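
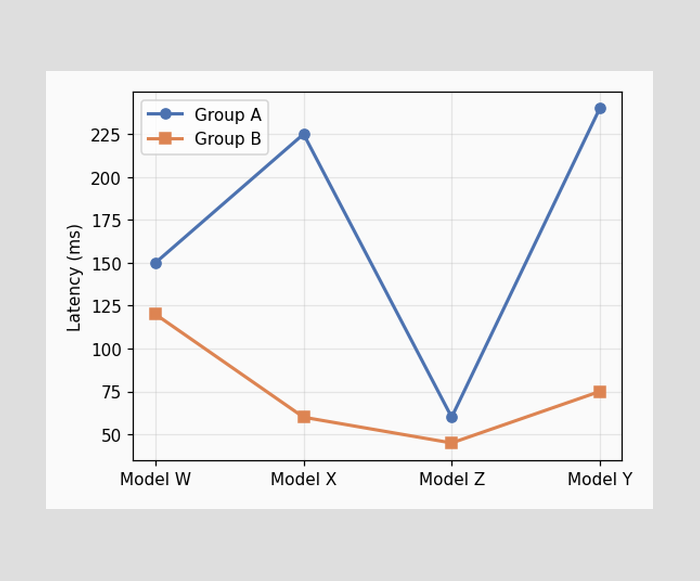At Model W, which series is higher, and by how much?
At Model W, Group A sits above the other line by 30ms.

Group A, by 30ms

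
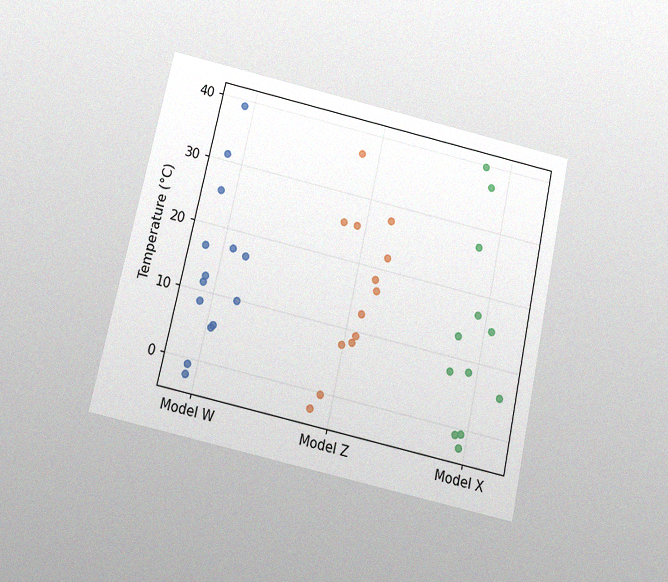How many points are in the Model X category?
12

The chart is tilted about 12° clockwise and viewed slightly from below, with some photo noise. Counting the markers in the Model X column gives 12.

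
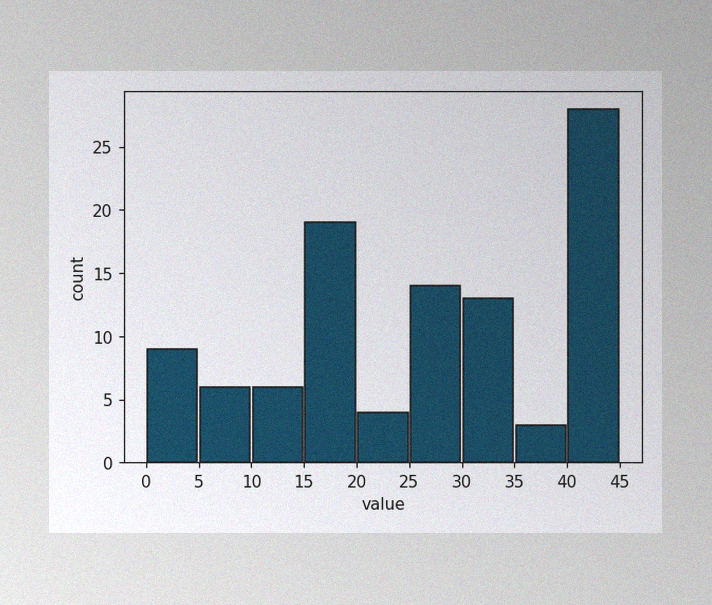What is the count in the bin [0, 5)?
9

The image has some photo noise and uneven lighting. The [0, 5) bin has height 9.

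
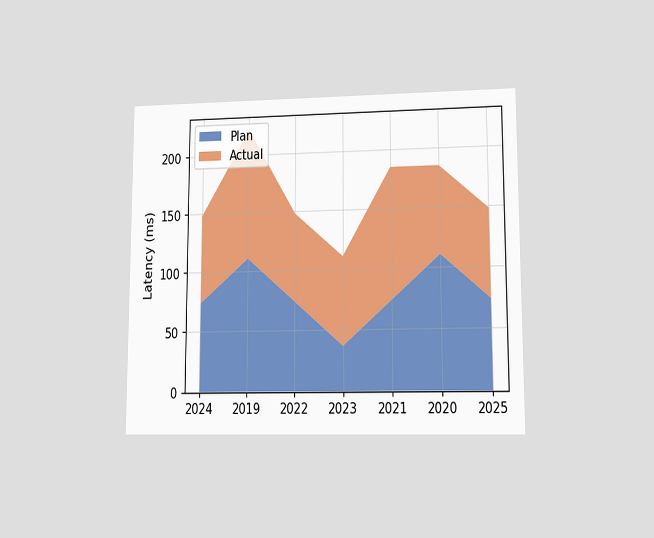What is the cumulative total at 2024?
The chart is viewed at a slight angle. The stacked total at 2024 reaches 148ms.

148ms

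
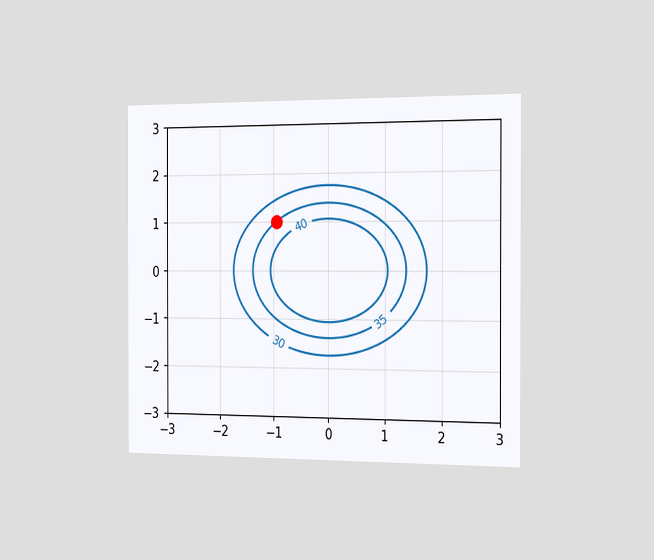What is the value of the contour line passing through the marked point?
35

The chart is viewed slightly from the right. The marked point sits on the contour labelled 35.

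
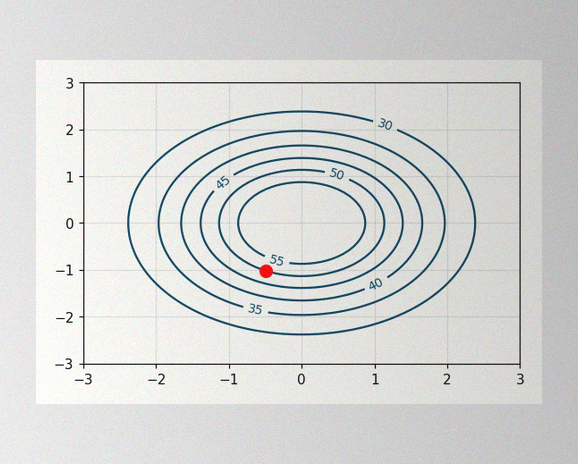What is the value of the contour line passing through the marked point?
The image has some photo noise and uneven lighting. The marked point sits on the contour labelled 50.

50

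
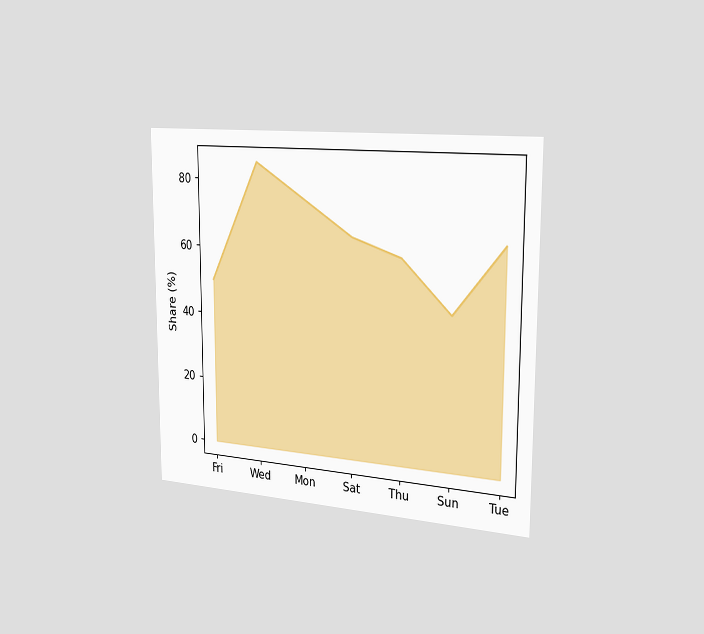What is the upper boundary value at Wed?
85%

The chart is viewed slightly from the right. At Wed the upper boundary is at 85%.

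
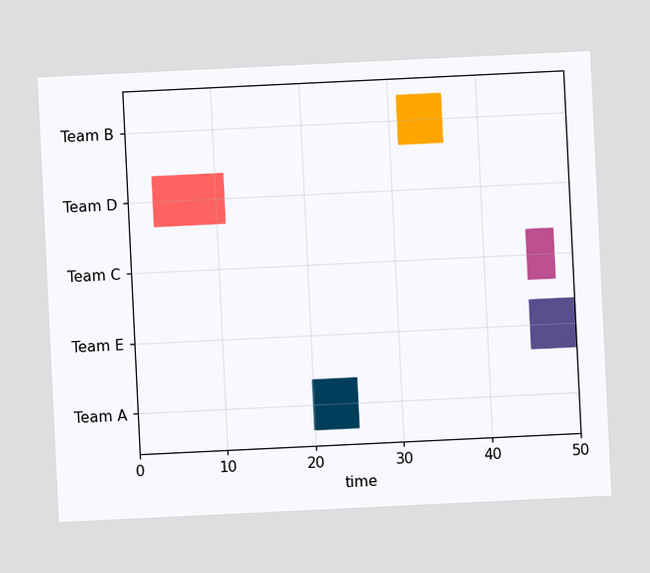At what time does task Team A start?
20

The chart is tilted about 3° counter-clockwise. The Team A bar begins at t=20.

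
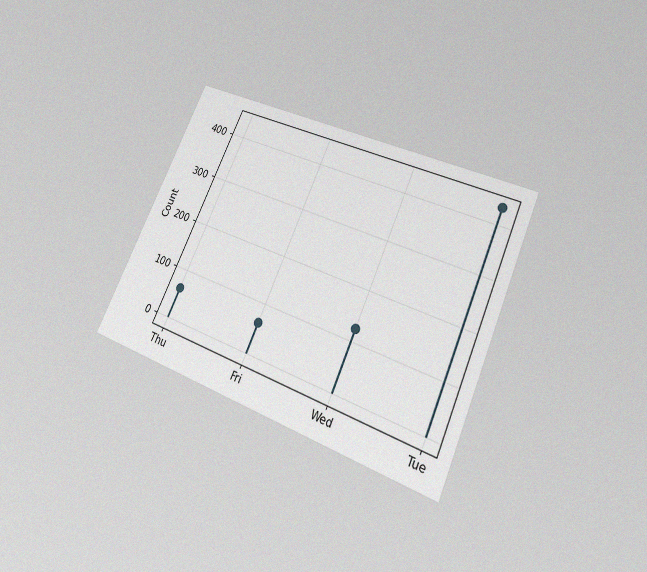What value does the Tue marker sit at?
The chart is tilted about 24° clockwise and viewed slightly from below, with some photo noise. The Tue marker sits at 434.

434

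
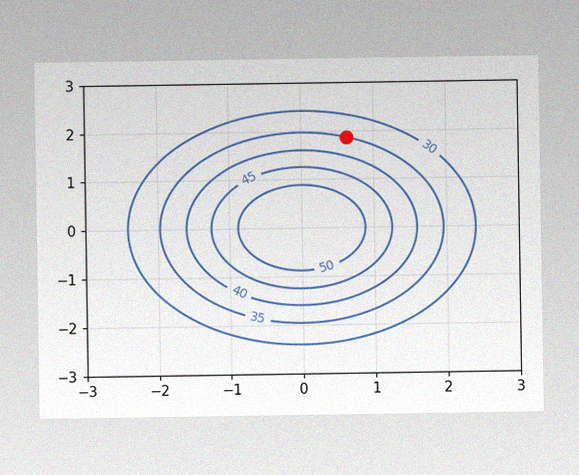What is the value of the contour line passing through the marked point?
The image has some photo noise and uneven lighting. The marked point sits on the contour labelled 35.

35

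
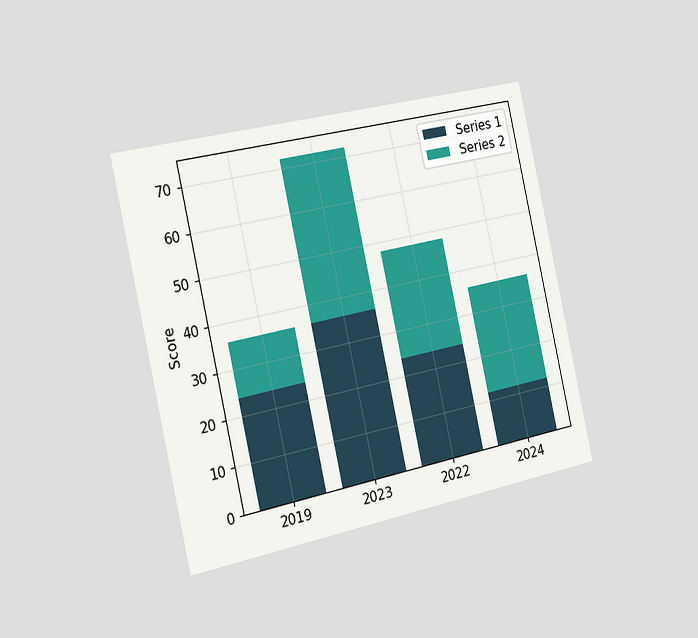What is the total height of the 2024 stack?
36

The chart is tilted about 13° counter-clockwise and viewed slightly from the left. The 2024 stack's top reaches 36 on the y-axis.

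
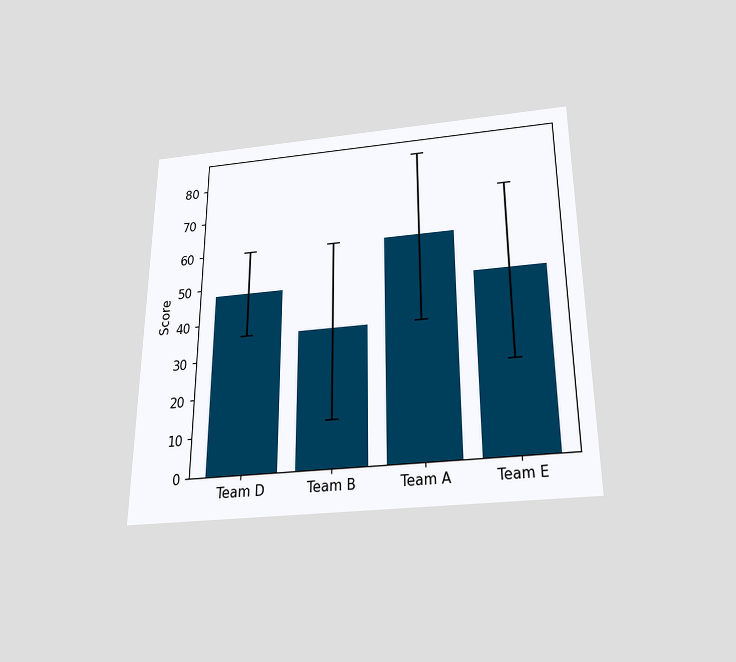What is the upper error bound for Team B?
The chart is viewed slightly from below. The Team B bar's upper whisker reaches 60.

60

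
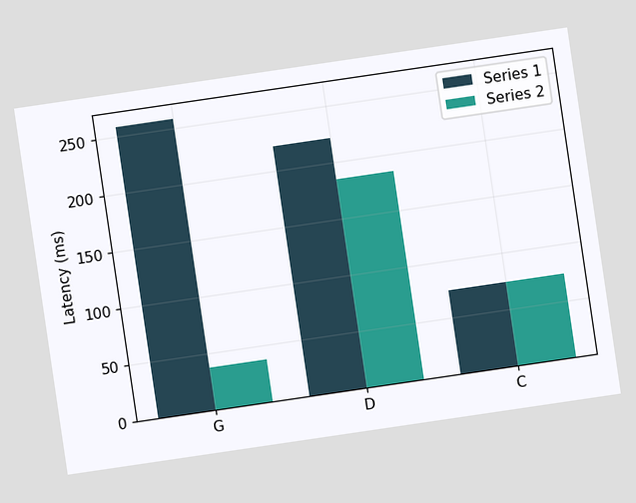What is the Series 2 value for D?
185ms

The chart is tilted about 8° counter-clockwise. The Series 2 bar at D reaches 185ms on the y-axis.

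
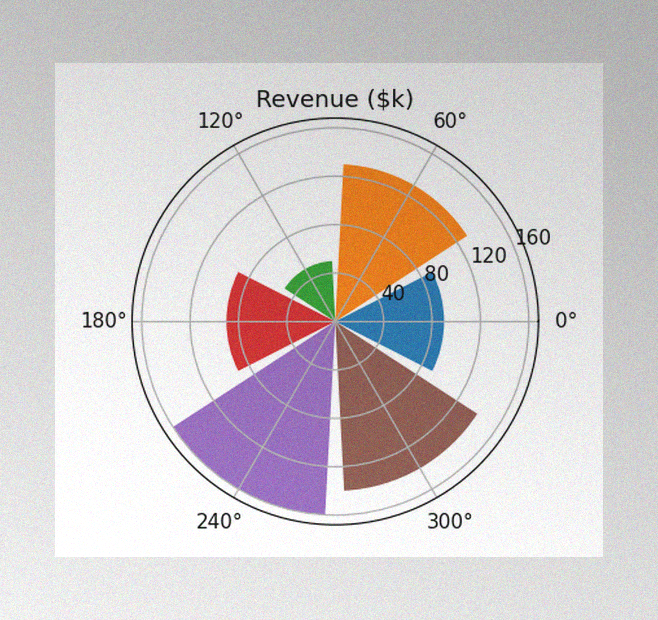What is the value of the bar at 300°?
The image has some photo noise and uneven lighting. The bar at 300° reaches $140k on the radial axis.

$140k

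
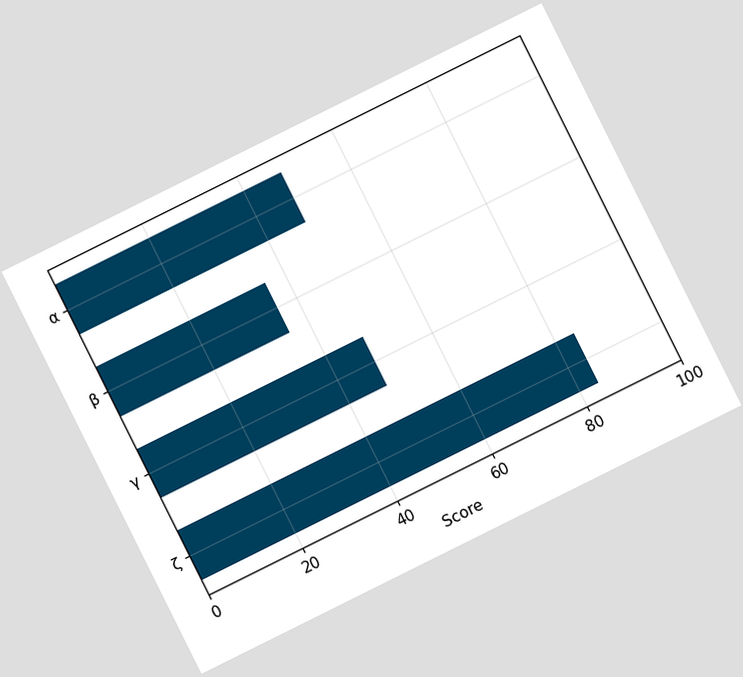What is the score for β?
The chart is tilted about 26° counter-clockwise. Reading along the chart's x-axis, the β bar reaches 36.

36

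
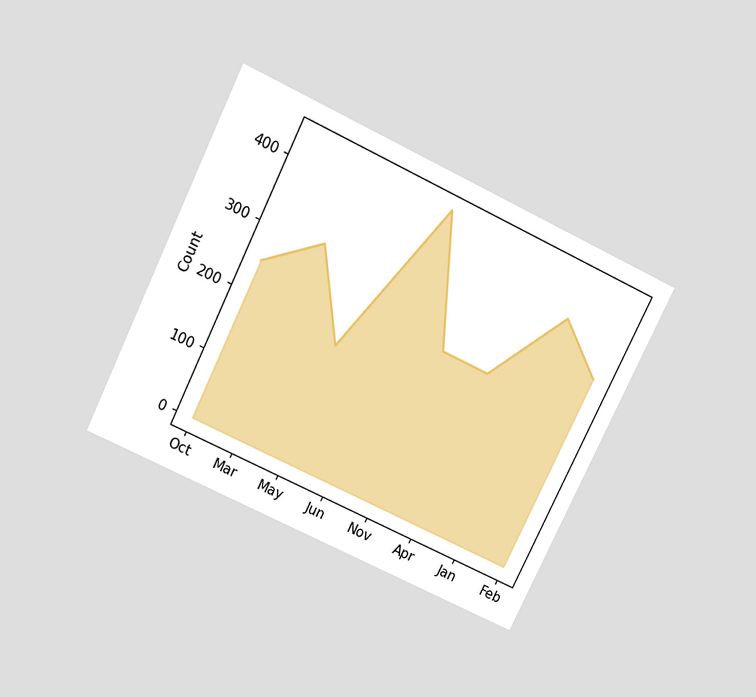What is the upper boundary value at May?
The chart is tilted about 26° clockwise and viewed slightly from above. At May the upper boundary is at 186.

186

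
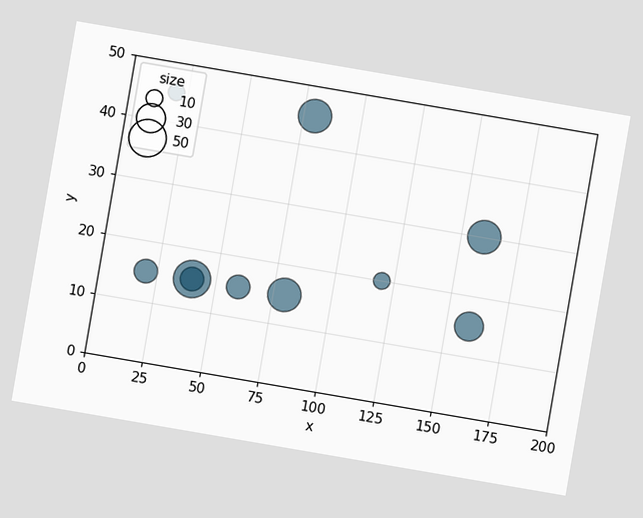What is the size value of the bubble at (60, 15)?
20

The chart is tilted about 10° clockwise. Matching the bubble at (60, 15) against the size legend gives 20.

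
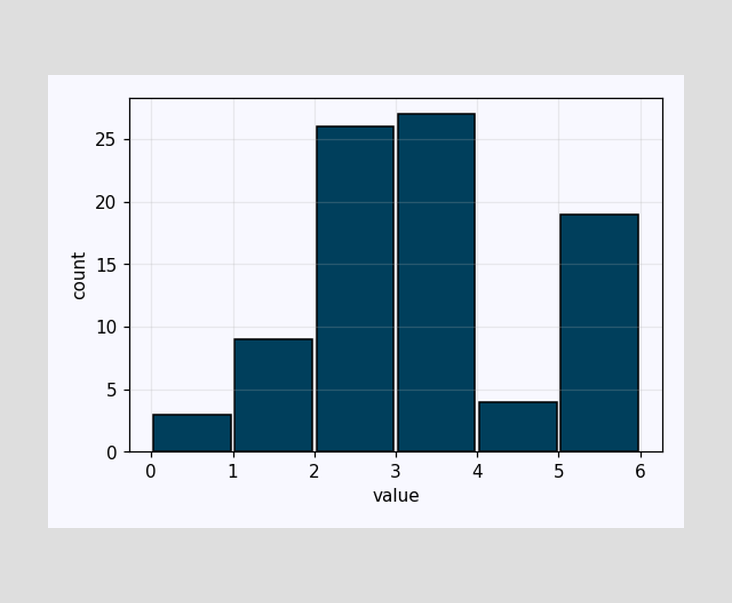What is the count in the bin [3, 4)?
The [3, 4) bin has height 27.

27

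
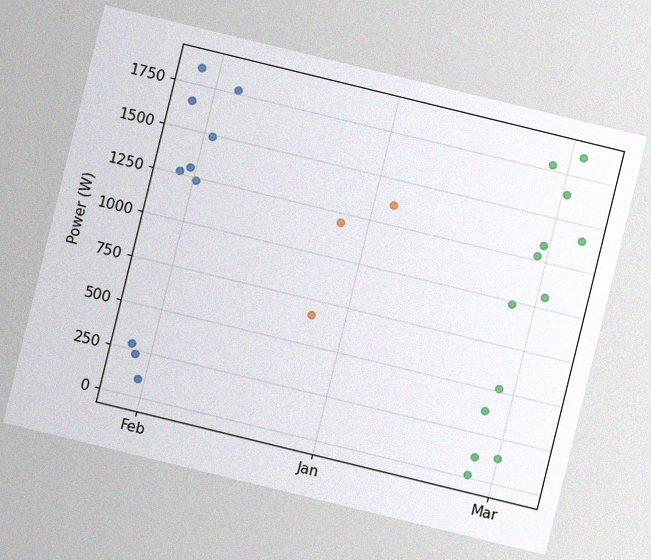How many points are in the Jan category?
The chart is tilted about 14° clockwise, with some photo noise. Counting the markers in the Jan column gives 3.

3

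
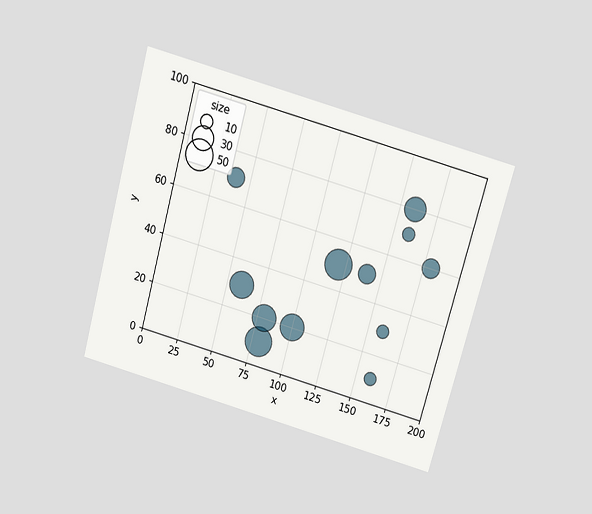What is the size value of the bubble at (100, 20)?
The chart is tilted about 15° clockwise and viewed slightly from above. Matching the bubble at (100, 20) against the size legend gives 40.

40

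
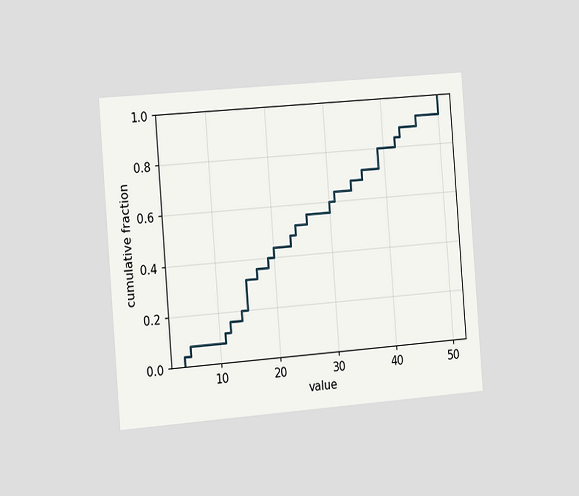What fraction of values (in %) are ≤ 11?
12%

The chart is tilted about 4° counter-clockwise and viewed slightly from the left. At x=11 the ECDF step is at 12%.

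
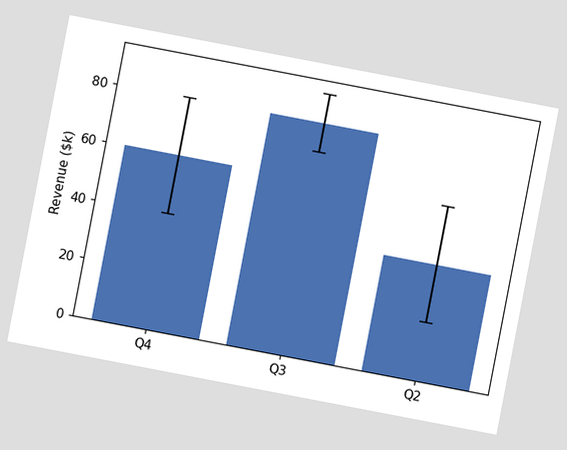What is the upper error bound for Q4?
The chart is tilted about 11° clockwise. The Q4 bar's upper whisker reaches $80k.

$80k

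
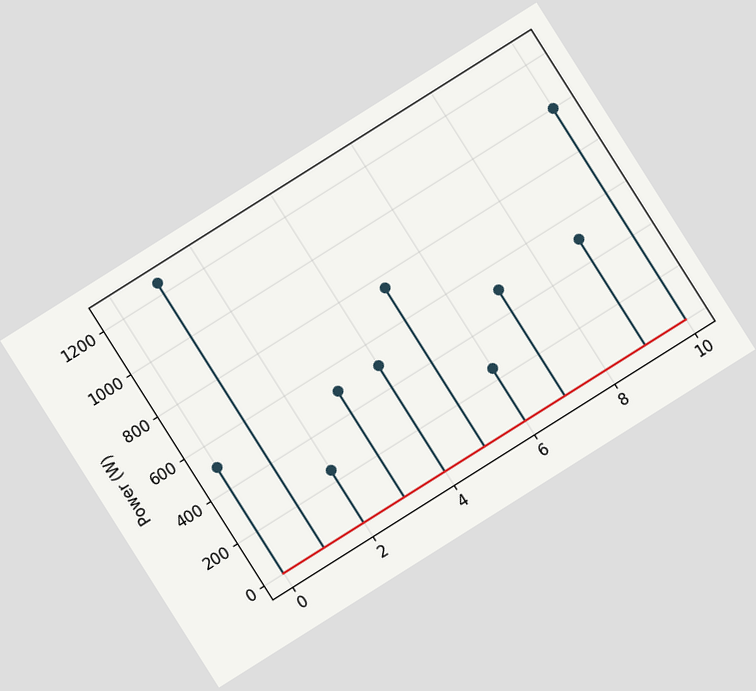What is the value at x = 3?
500W

The chart is tilted about 32° counter-clockwise. The stem at x=3 reaches 500W.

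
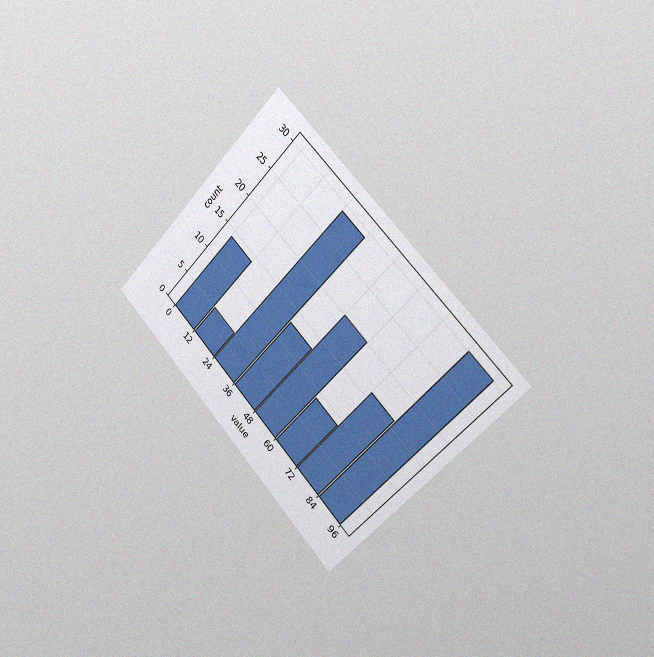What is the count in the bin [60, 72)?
9

The chart is tilted about 45° clockwise and viewed slightly from the right, with some photo noise. The [60, 72) bin has height 9.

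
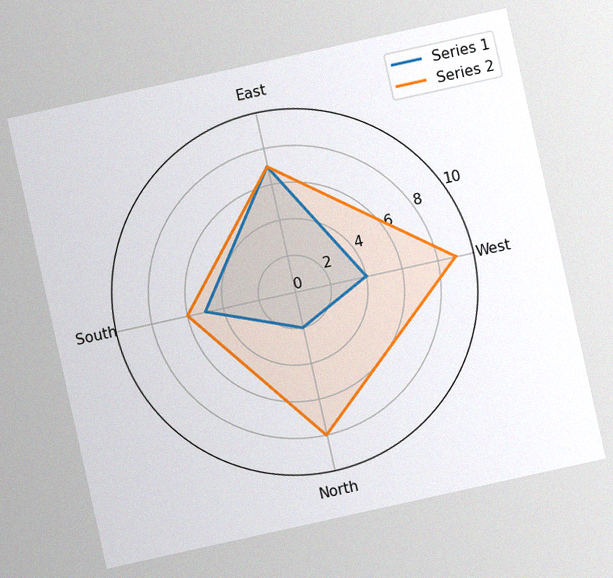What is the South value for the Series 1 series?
5

The chart is tilted about 12° counter-clockwise, with some photo noise. On the South axis, Series 1 reaches 5.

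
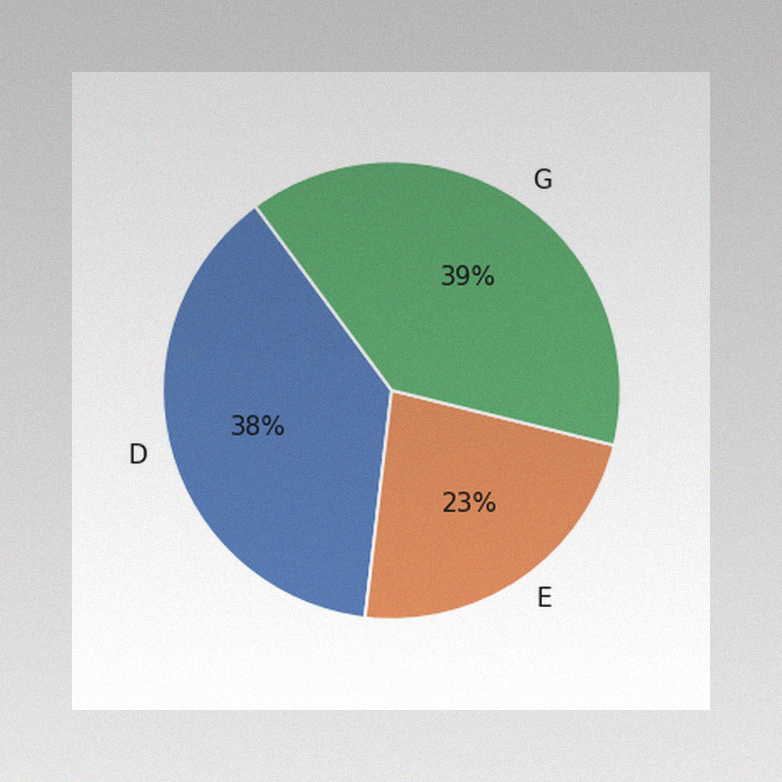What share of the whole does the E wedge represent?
23%

The image has some photo noise and uneven lighting. The E slice takes up 23% of the pie.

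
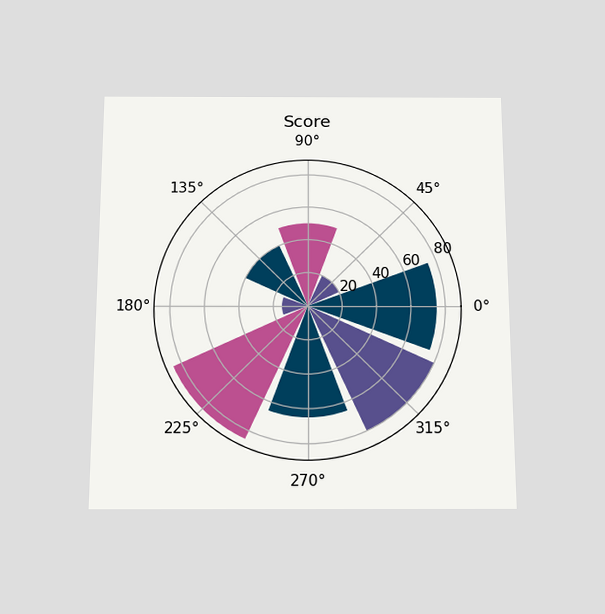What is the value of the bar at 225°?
85

The chart is viewed slightly from below. The bar at 225° reaches 85 on the radial axis.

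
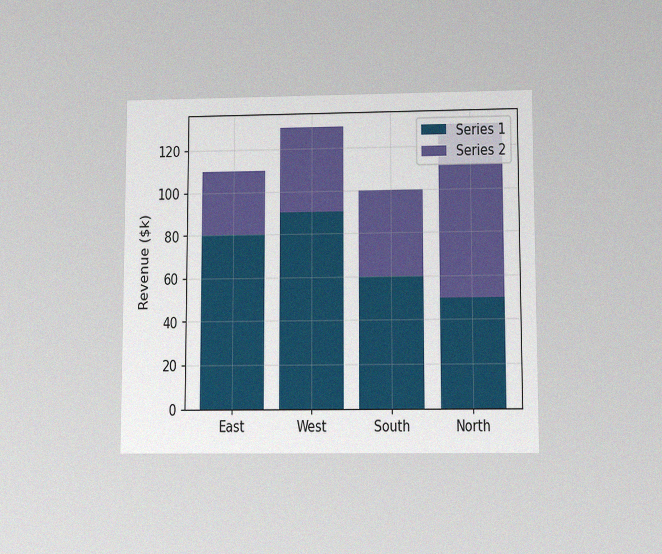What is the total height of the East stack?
The chart is viewed slightly from below, with some photo noise. The East stack's top reaches $110k on the y-axis.

$110k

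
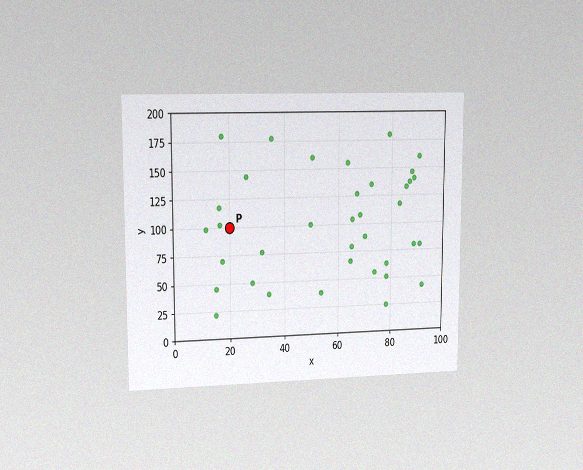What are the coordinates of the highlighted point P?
(20, 100)

The chart is viewed slightly from the left, with some photo noise. Following the gridlines from P to each axis, P sits at (20, 100).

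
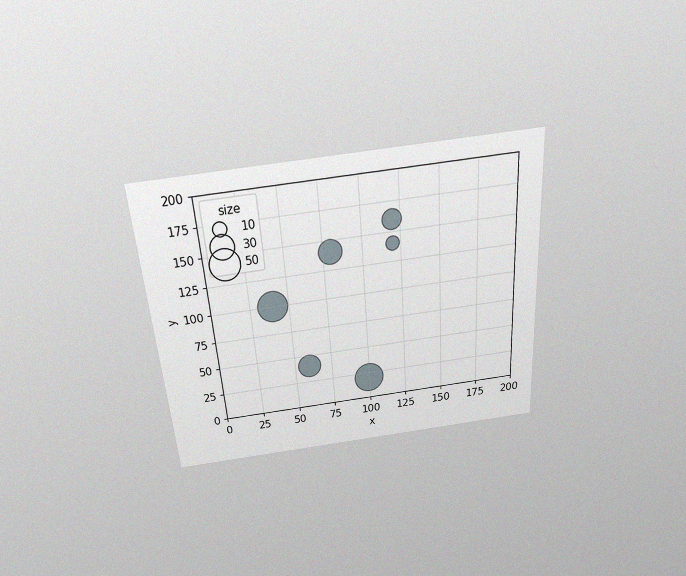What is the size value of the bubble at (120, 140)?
The chart is tilted about 4° counter-clockwise and viewed slightly from above, with some photo noise. Matching the bubble at (120, 140) against the size legend gives 10.

10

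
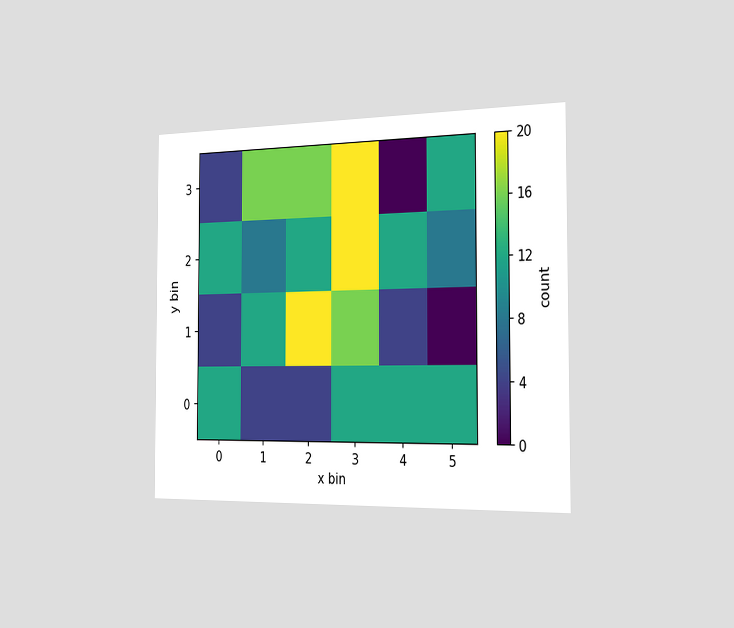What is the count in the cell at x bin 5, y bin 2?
8

The chart is viewed slightly from the right. Matching the cell (5, 2) against the colorbar gives 8.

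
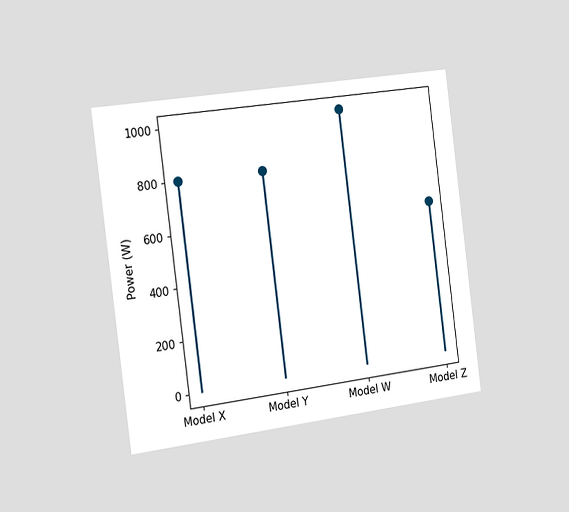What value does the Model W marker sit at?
1000W

The chart is tilted about 7° counter-clockwise and viewed slightly from the left. The Model W marker sits at 1000W.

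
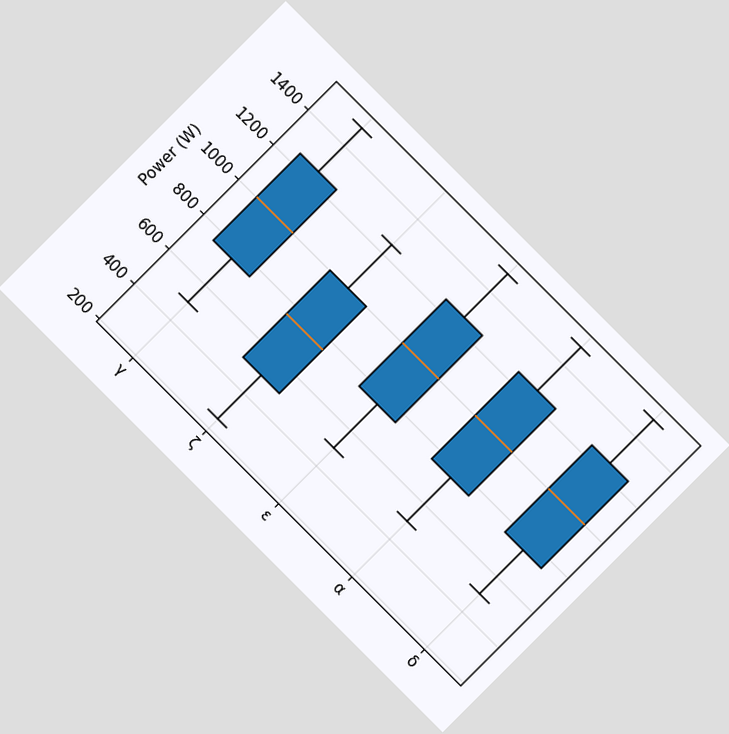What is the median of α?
The chart is tilted about 45° clockwise. The median line in the α box sits at 1000W.

1000W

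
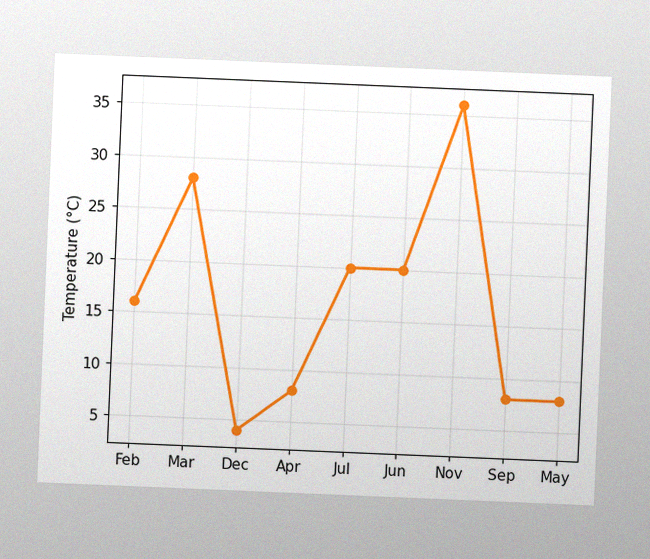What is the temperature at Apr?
8°C

The chart is tilted about 2° clockwise, with some photo noise. At Apr, the line is at 8°C.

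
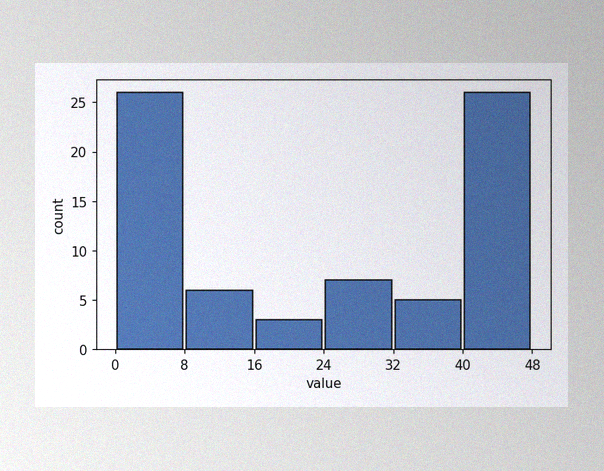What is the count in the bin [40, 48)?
The image has some photo noise and uneven lighting. The [40, 48) bin has height 26.

26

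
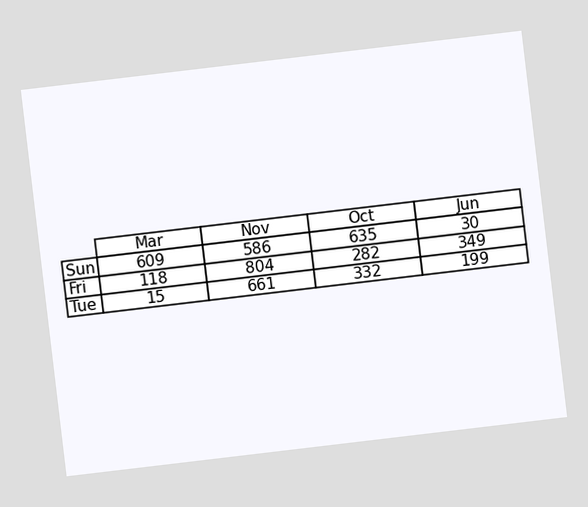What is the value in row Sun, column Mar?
The chart is tilted about 7° counter-clockwise. The (Sun, Mar) cell reads 609.

609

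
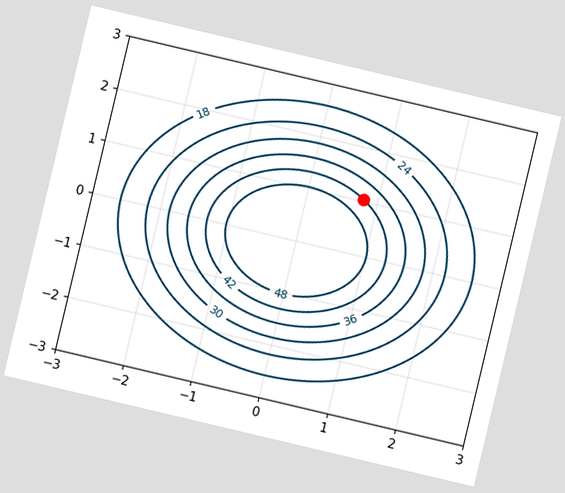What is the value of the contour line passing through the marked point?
The chart is tilted about 13° clockwise. The marked point sits on the contour labelled 42.

42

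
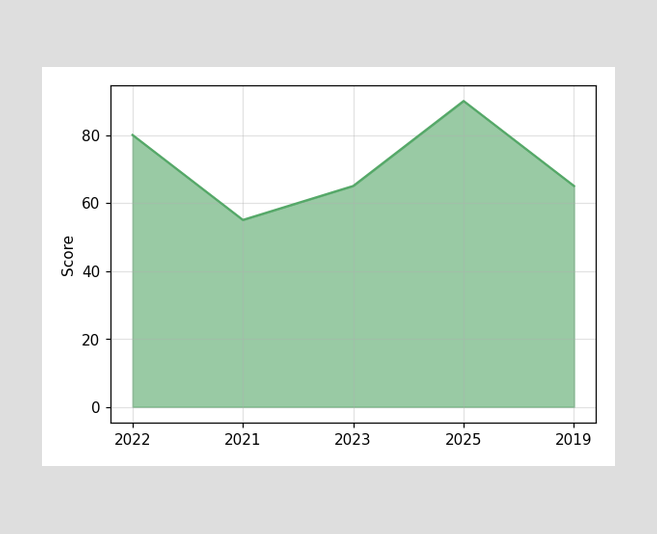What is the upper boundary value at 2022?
At 2022 the upper boundary is at 80.

80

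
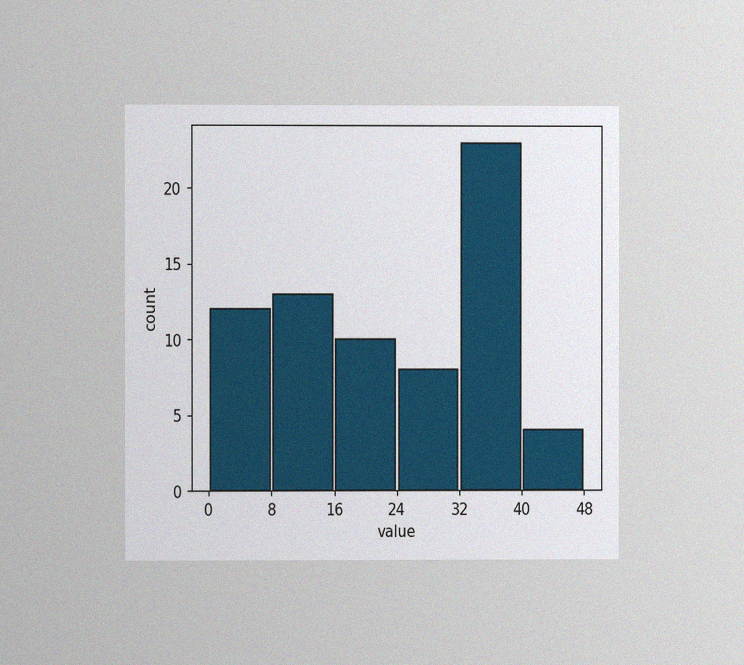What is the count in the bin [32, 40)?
23

The chart is viewed at a slight angle, with some photo noise. The [32, 40) bin has height 23.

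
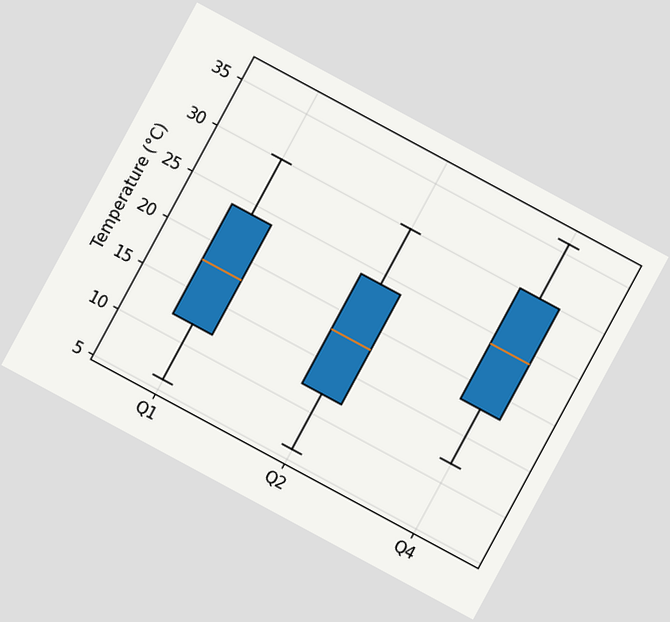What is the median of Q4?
24°C

The chart is tilted about 28° clockwise. The median line in the Q4 box sits at 24°C.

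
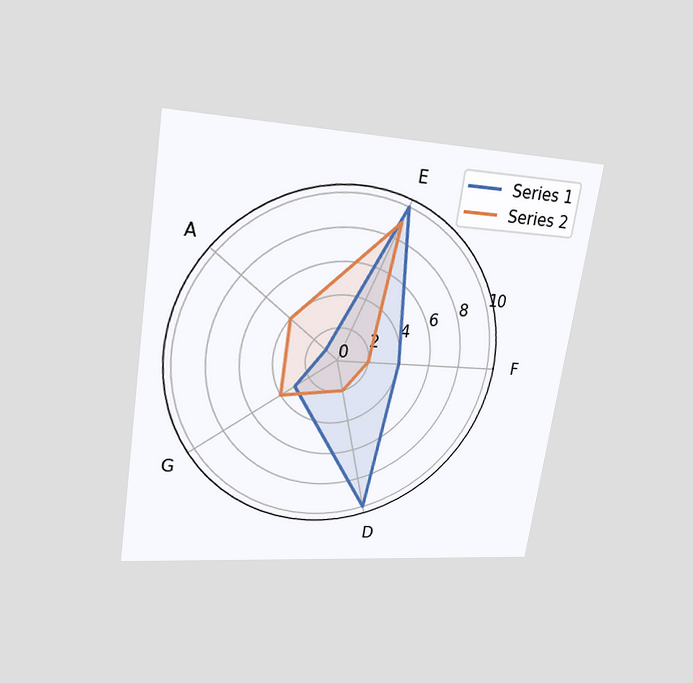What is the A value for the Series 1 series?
1

The chart is tilted about 9° clockwise and viewed at a slight angle. On the A axis, Series 1 reaches 1.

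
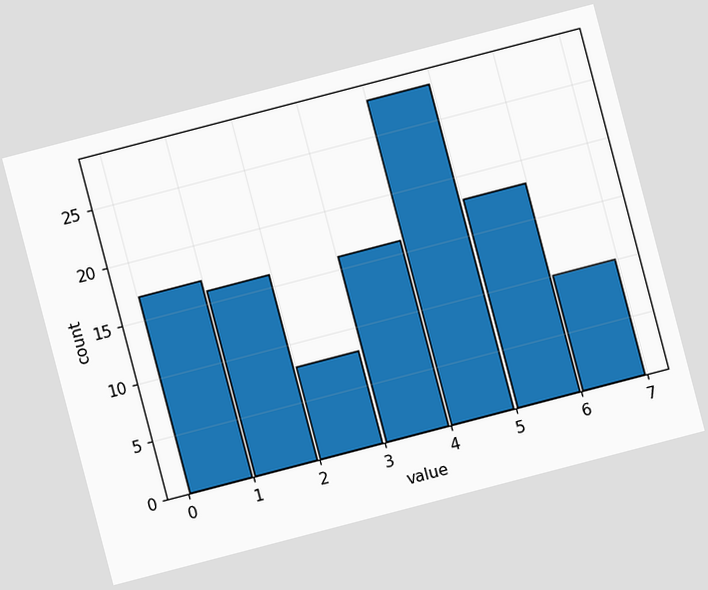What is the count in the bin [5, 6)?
18

The chart is tilted about 15° counter-clockwise. The [5, 6) bin has height 18.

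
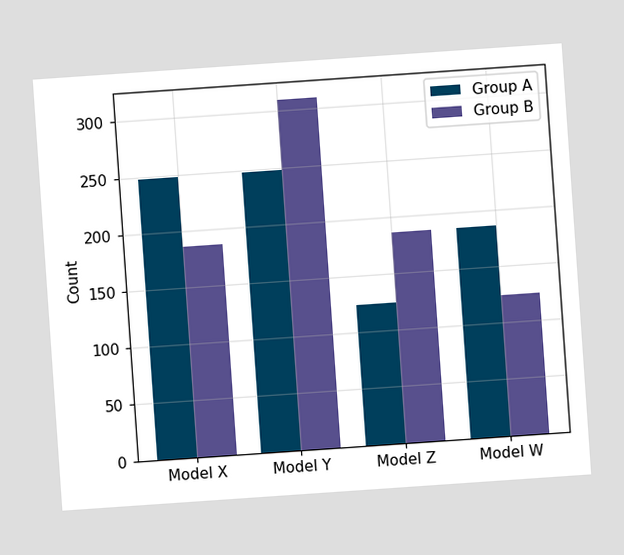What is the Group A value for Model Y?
248

The chart is tilted about 4° counter-clockwise. The Group A bar at Model Y reaches 248 on the y-axis.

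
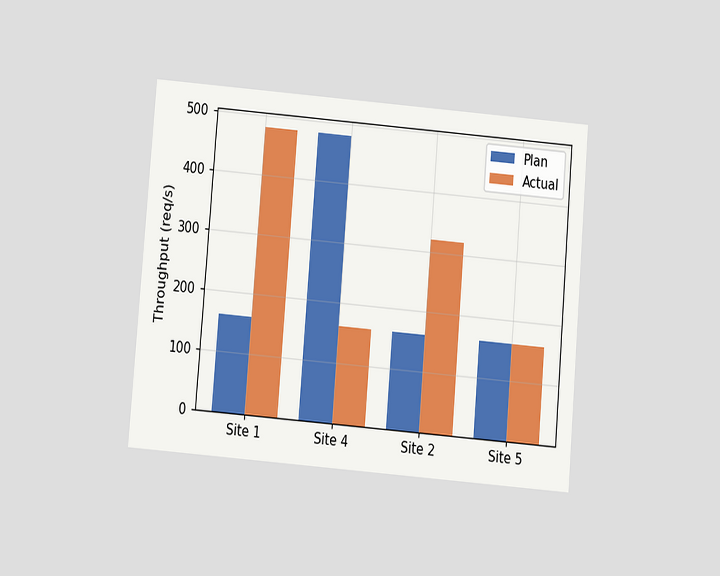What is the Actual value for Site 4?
160req/s

The chart is tilted about 5° clockwise and viewed slightly from below. The Actual bar at Site 4 reaches 160req/s on the y-axis.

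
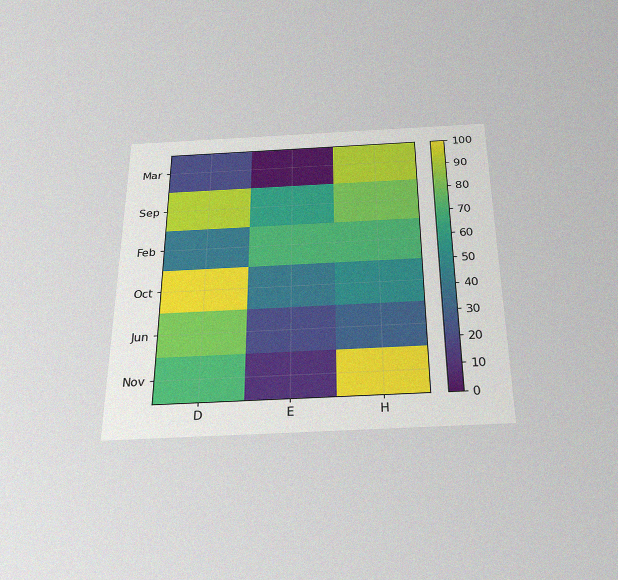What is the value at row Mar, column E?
The chart is viewed slightly from below, with some photo noise. Matching cell (Mar, E) against the colorbar gives 0.

0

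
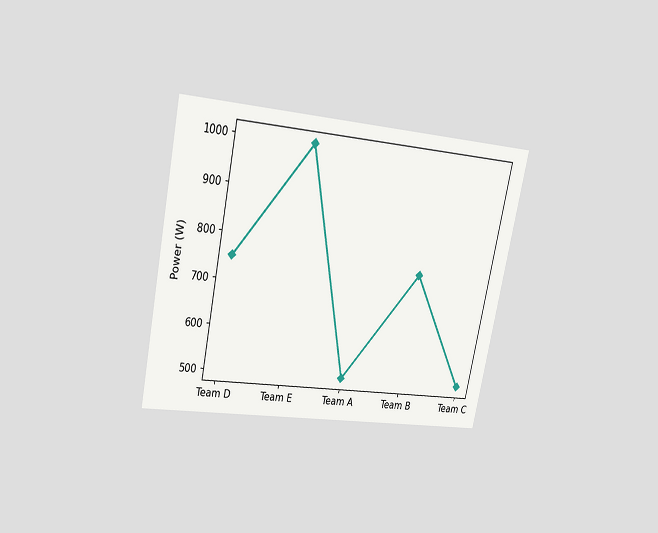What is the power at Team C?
The chart is tilted about 12° clockwise and viewed slightly from above. At Team C, the line is at 500W.

500W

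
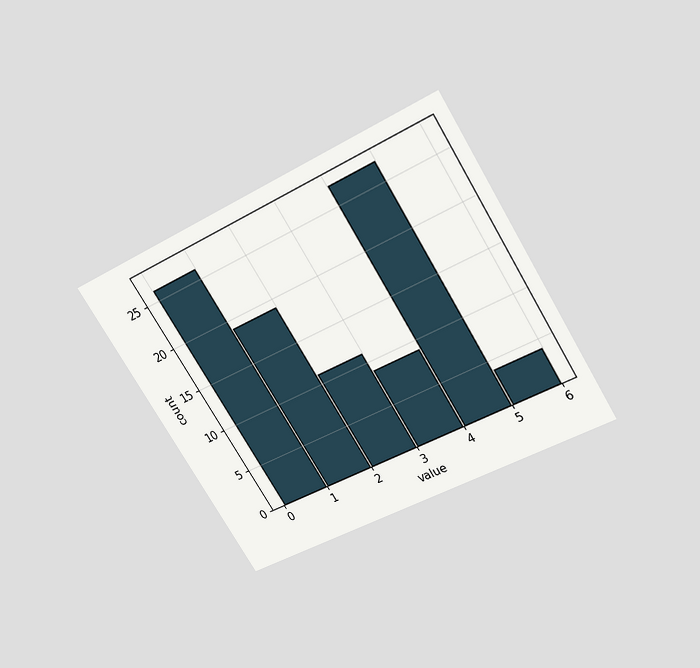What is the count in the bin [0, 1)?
26

The chart is tilted about 32° counter-clockwise and viewed slightly from above. The [0, 1) bin has height 26.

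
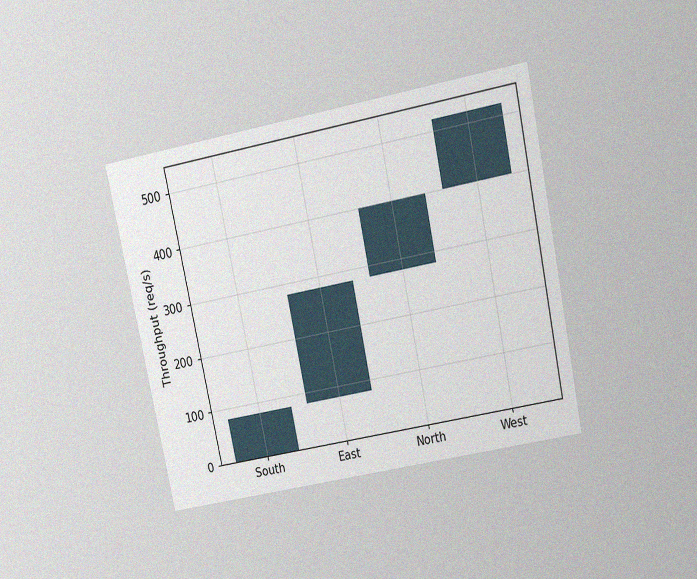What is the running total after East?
The chart is tilted about 12° counter-clockwise and viewed slightly from above, with some photo noise. After East the running total reaches 280req/s.

280req/s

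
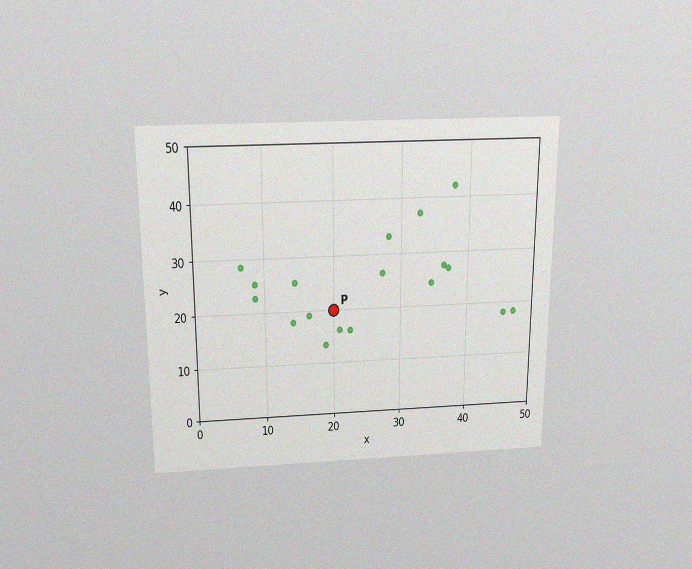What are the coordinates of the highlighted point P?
The chart is viewed slightly from above, with some photo noise. Following the gridlines from P to each axis, P sits at (20, 20).

(20, 20)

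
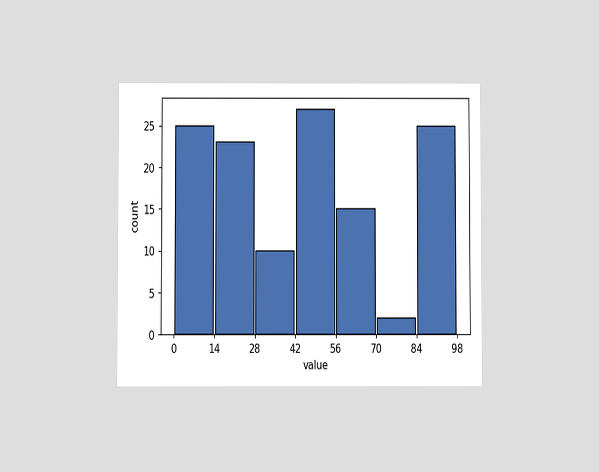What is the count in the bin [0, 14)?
The chart is viewed at a slight angle. The [0, 14) bin has height 25.

25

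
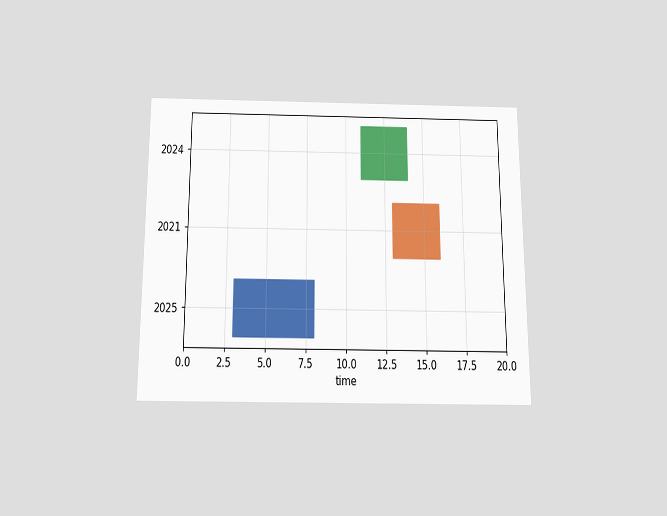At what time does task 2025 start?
3

The chart is viewed slightly from below. The 2025 bar begins at t=3.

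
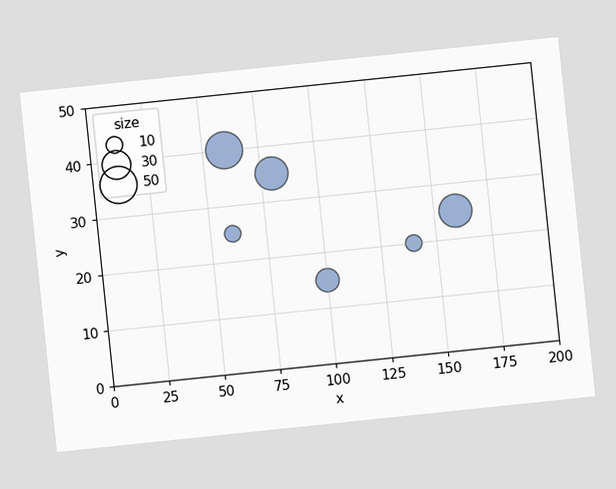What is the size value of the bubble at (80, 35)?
40

The chart is tilted about 6° counter-clockwise. Matching the bubble at (80, 35) against the size legend gives 40.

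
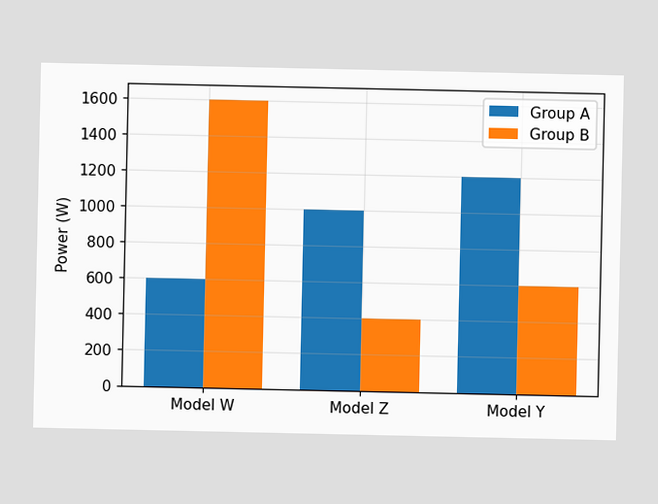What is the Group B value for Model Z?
400W

The Group B bar at Model Z reaches 400W on the y-axis.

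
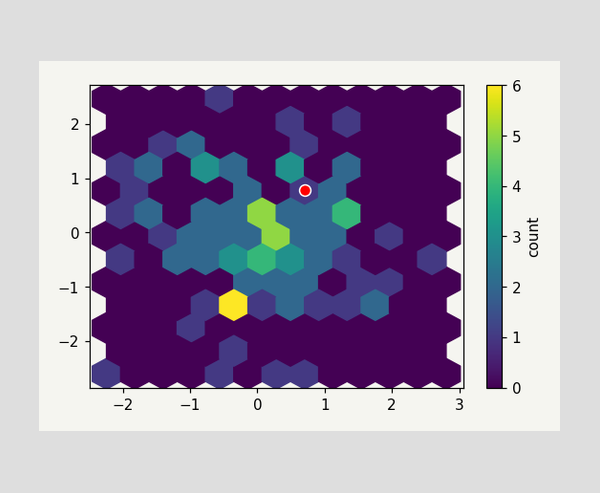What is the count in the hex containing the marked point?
1

The marked hex reads 1 on the colorbar.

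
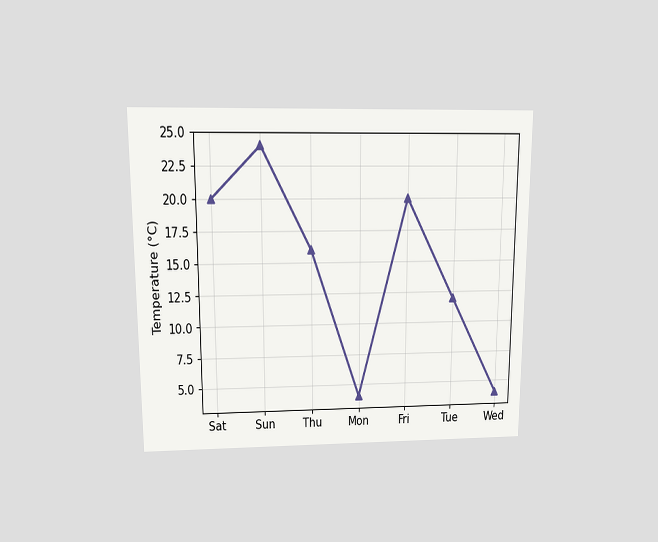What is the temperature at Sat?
20°C

The chart is viewed slightly from above. At Sat, the line is at 20°C.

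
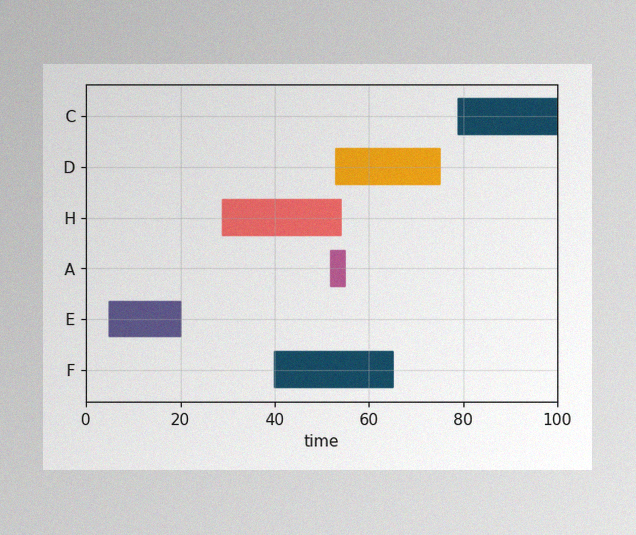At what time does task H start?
The image has some photo noise and uneven lighting. The H bar begins at t=29.

29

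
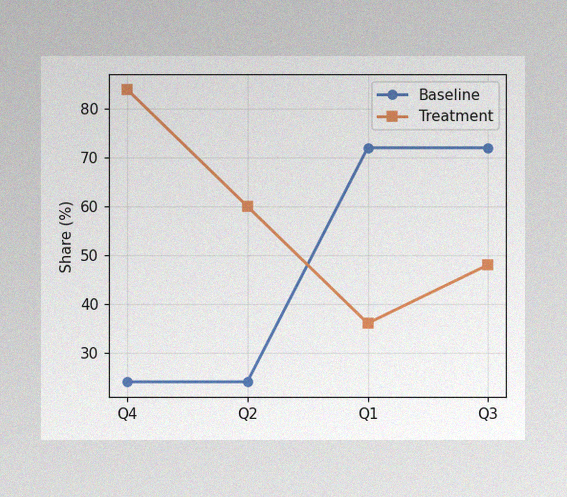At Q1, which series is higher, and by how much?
Baseline, by 36%

The image has some photo noise and uneven lighting. At Q1, Baseline sits above the other line by 36%.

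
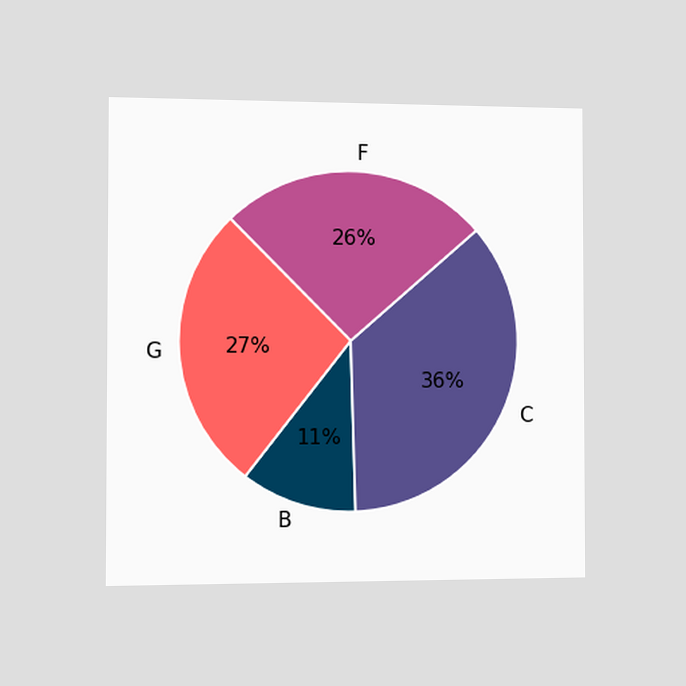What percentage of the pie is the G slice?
The chart is viewed slightly from the left. The G slice takes up 27% of the pie.

27%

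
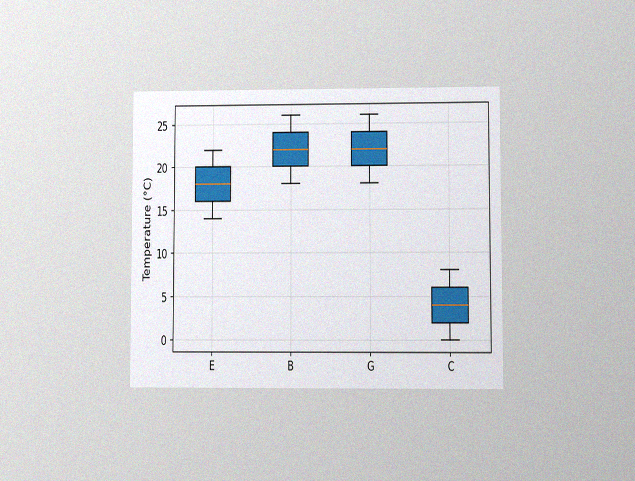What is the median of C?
The chart is viewed at a slight angle, with some photo noise. The median line in the C box sits at 4°C.

4°C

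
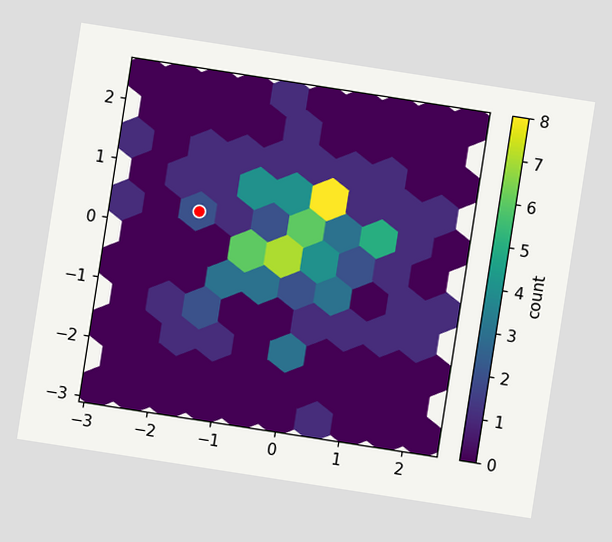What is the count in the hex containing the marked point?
2

The chart is tilted about 9° clockwise. The marked hex reads 2 on the colorbar.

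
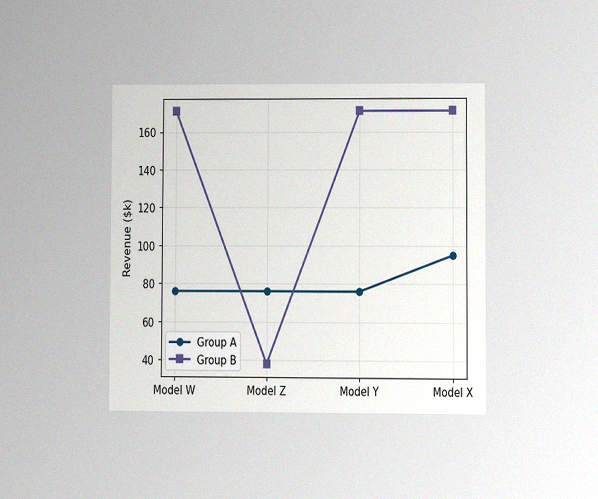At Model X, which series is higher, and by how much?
The chart is viewed at a slight angle, with some photo noise. At Model X, Group B sits above the other line by $76k.

Group B, by $76k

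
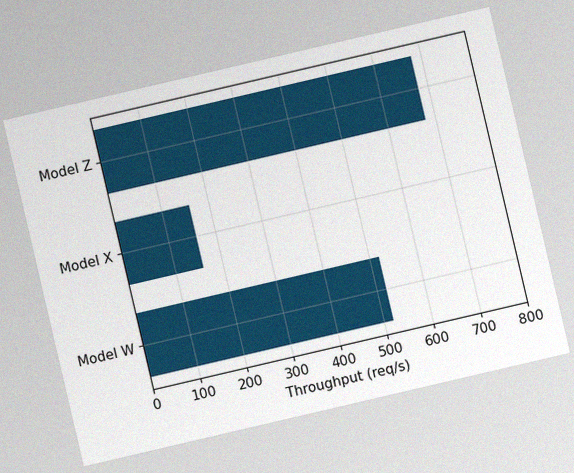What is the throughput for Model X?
160req/s

The chart is tilted about 13° counter-clockwise, with some photo noise. Reading along the chart's x-axis, the Model X bar reaches 160req/s.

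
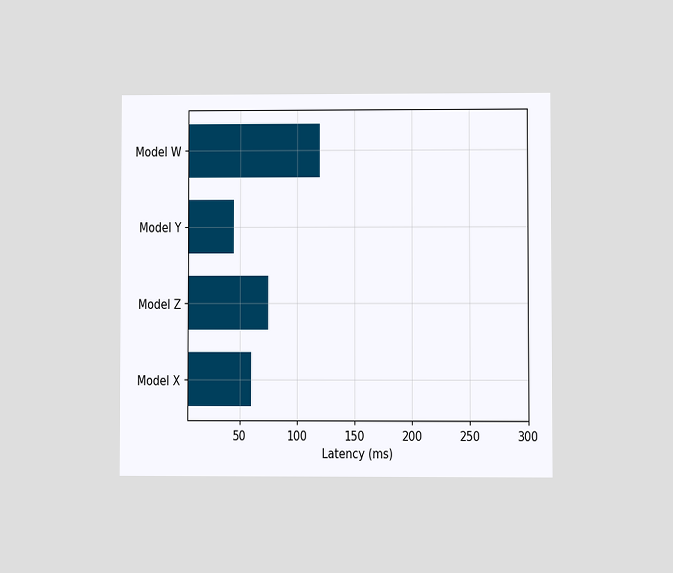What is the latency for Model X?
60ms

The chart is viewed at a slight angle. Reading along the chart's x-axis, the Model X bar reaches 60ms.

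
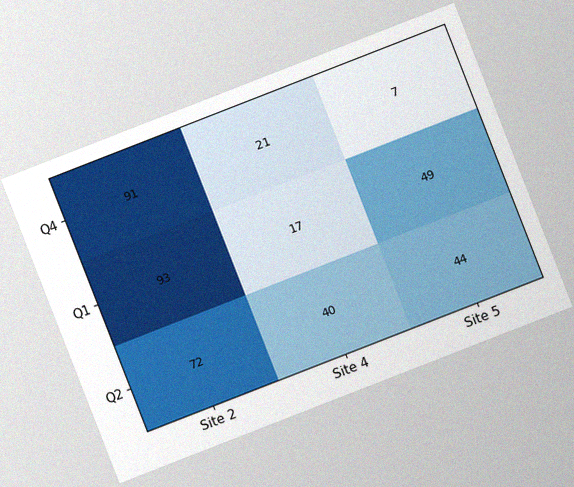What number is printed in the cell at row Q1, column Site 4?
17

The chart is tilted about 21° counter-clockwise, with some photo noise. The (Q1, Site 4) cell reads 17.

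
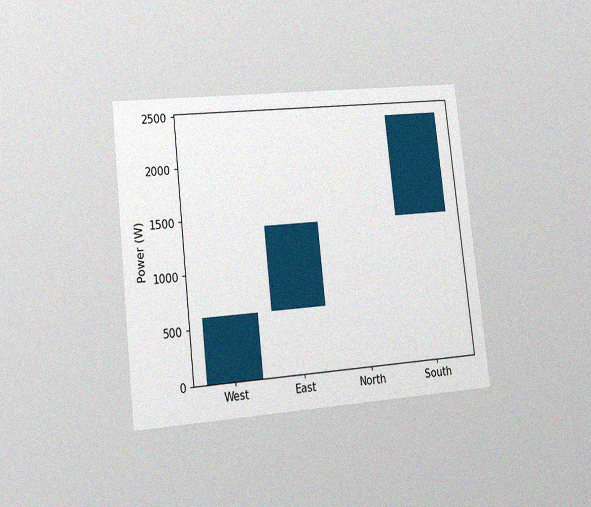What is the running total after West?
600W

The chart is tilted about 6° counter-clockwise and viewed at a slight angle, with some photo noise. After West the running total reaches 600W.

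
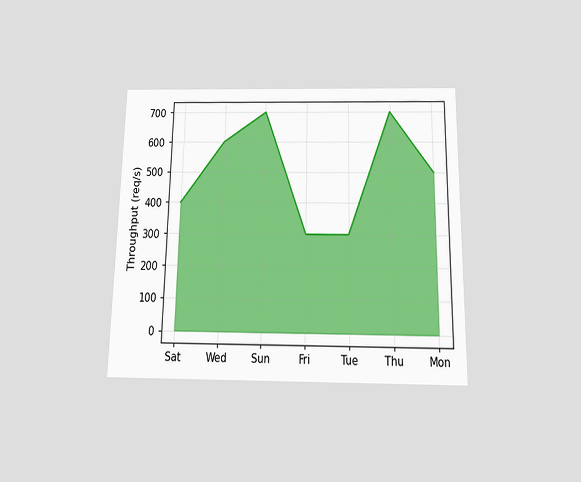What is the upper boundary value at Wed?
600req/s

The chart is viewed slightly from below. At Wed the upper boundary is at 600req/s.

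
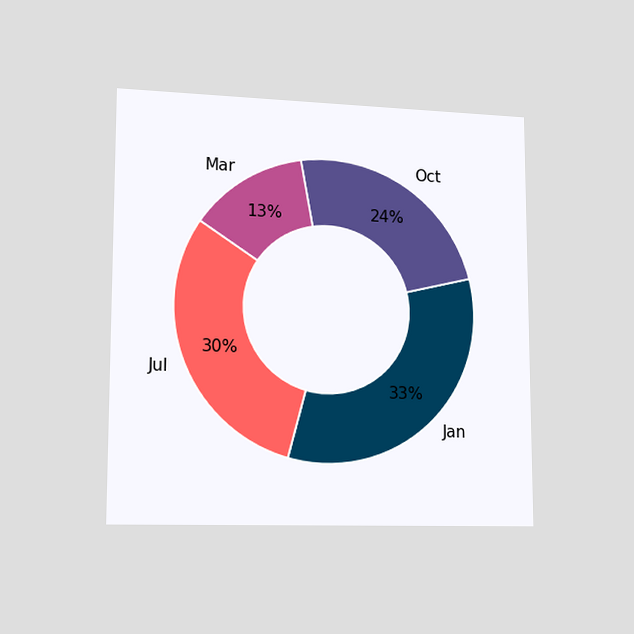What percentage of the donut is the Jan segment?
The chart is viewed slightly from the left. The Jan segment takes up 33% of the ring.

33%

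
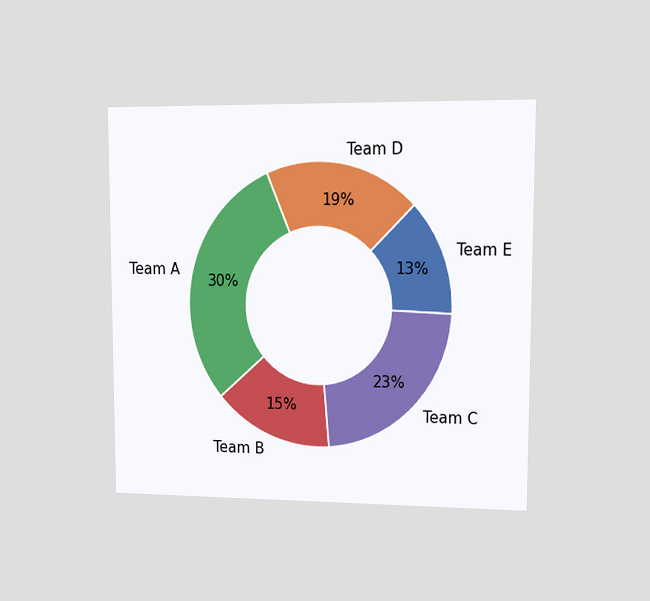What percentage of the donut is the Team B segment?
The chart is viewed at a slight angle. The Team B segment takes up 15% of the ring.

15%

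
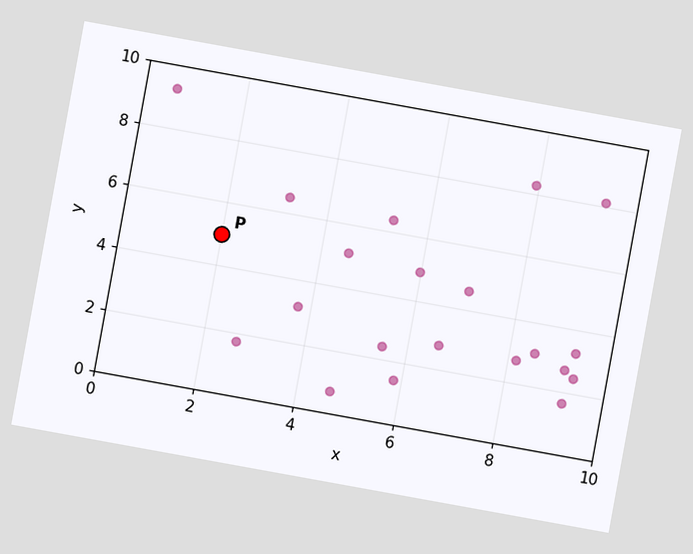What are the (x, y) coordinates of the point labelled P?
(2, 5)

The chart is tilted about 10° clockwise. Following the gridlines from P to each axis, P sits at (2, 5).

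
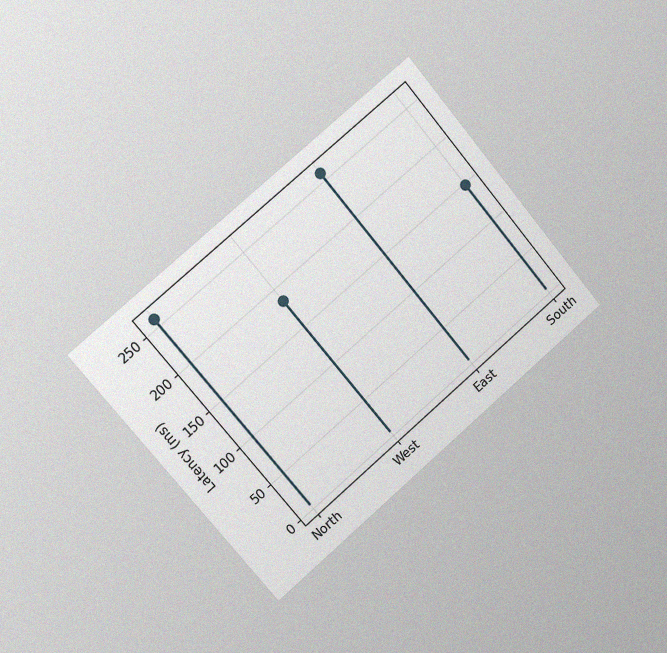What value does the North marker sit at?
259ms

The chart is tilted about 40° counter-clockwise and viewed slightly from the left, with some photo noise. The North marker sits at 259ms.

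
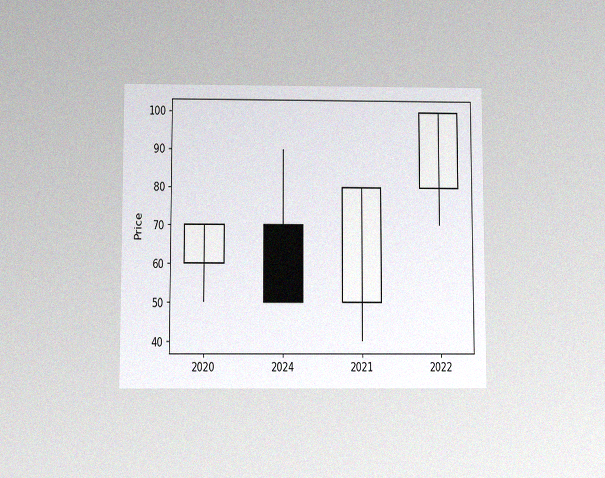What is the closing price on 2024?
The chart is viewed slightly from below, with some photo noise. The 2024 candle closes at 50.

50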